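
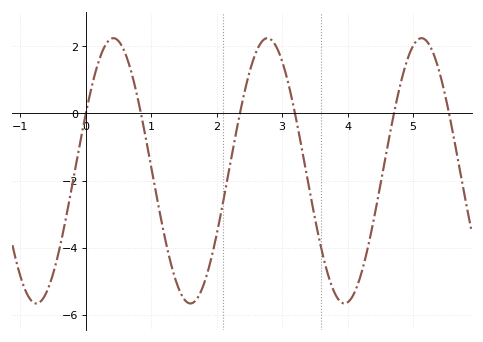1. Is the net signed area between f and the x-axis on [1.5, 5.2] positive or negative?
negative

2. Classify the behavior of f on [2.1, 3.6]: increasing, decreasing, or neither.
neither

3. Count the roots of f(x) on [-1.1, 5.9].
6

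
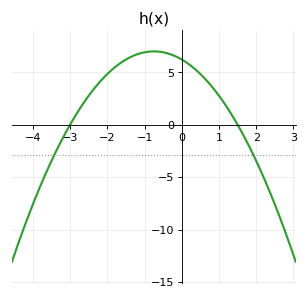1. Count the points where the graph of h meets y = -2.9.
2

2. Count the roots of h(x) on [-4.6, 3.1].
2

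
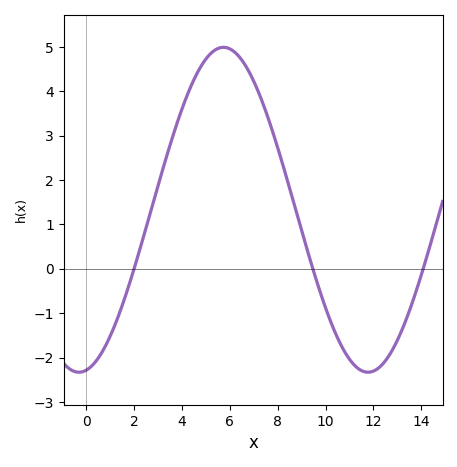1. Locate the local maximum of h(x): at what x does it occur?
5.74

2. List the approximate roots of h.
2, 9.47, 14.1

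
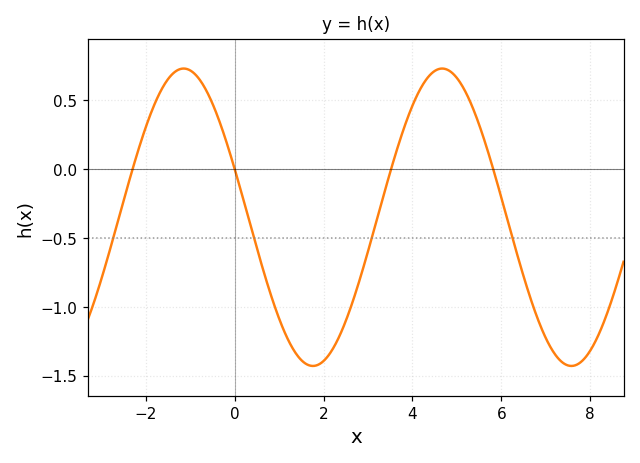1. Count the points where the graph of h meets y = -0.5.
4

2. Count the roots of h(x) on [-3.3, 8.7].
4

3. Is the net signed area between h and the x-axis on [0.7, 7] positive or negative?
negative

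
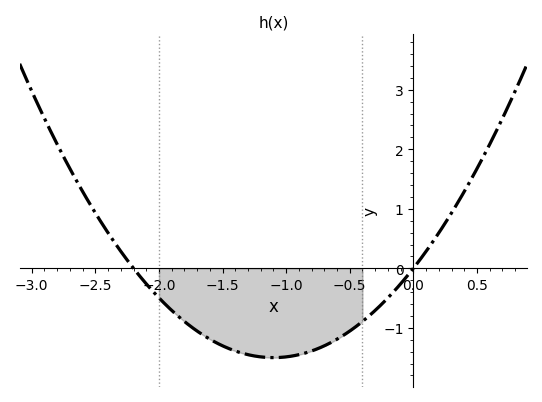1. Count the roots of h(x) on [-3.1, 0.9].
2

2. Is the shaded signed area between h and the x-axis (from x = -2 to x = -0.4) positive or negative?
negative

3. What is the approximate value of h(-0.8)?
-1.39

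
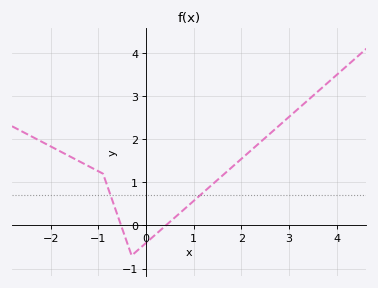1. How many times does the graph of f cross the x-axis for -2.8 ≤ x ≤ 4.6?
2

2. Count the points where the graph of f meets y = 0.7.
2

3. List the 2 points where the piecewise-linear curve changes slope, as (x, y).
(-0.9, 1.2); (-0.3, -0.7)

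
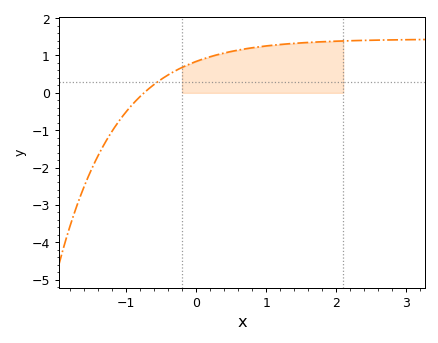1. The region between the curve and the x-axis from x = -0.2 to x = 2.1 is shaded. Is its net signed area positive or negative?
positive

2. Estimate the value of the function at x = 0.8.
1.2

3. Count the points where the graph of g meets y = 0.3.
1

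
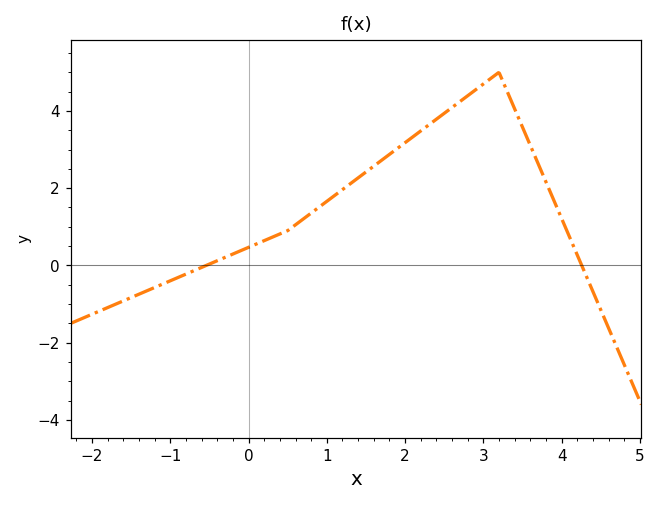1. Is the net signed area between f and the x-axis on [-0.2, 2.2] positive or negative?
positive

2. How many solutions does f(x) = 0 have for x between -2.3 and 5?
2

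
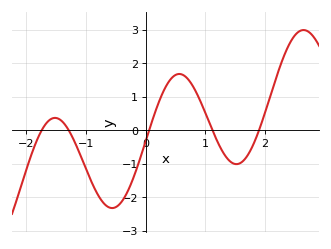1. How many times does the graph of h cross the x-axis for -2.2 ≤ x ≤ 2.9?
5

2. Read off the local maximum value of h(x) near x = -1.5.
0.375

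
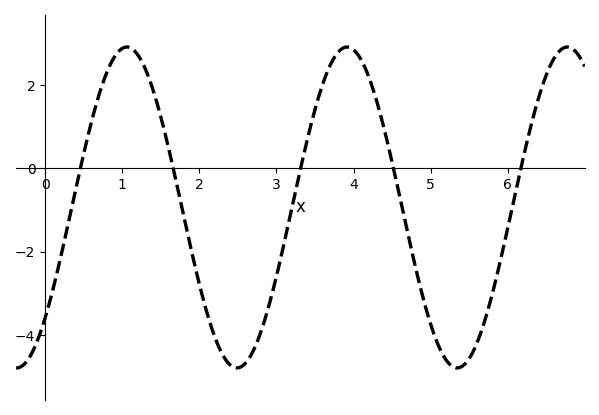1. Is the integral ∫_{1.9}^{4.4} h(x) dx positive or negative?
negative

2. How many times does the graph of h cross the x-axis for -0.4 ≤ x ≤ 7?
5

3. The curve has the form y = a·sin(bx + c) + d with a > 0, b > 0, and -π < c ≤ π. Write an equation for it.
y = 3.85sin(2.2x - 0.76) - 0.94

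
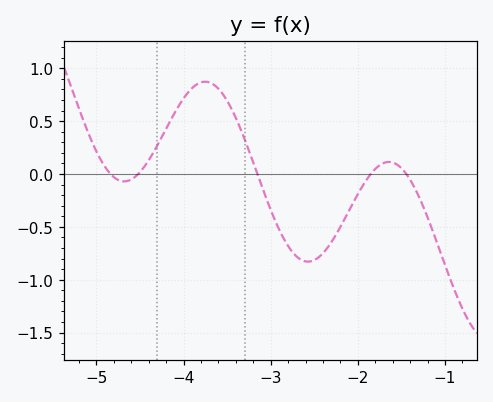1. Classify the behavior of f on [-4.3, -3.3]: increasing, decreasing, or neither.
neither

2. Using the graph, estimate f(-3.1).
-0.1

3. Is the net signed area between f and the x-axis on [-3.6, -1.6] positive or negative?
negative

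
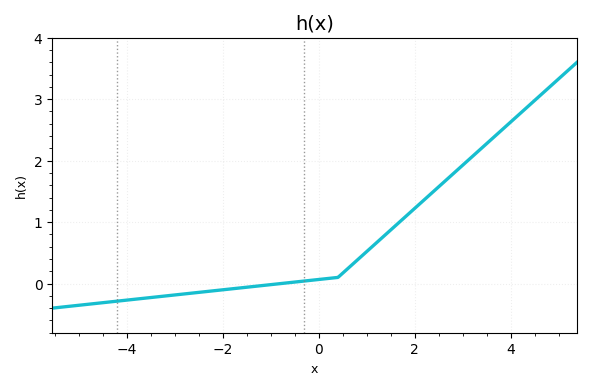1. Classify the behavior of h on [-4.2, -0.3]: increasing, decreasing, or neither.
increasing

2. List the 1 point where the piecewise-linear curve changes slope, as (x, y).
(0.4, 0.1)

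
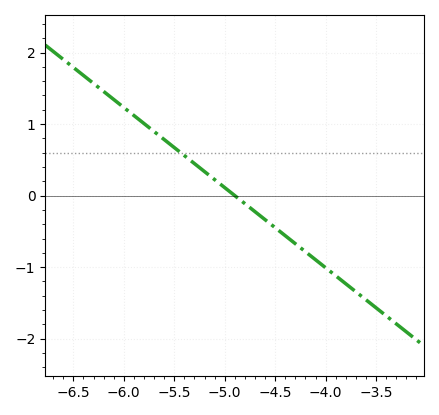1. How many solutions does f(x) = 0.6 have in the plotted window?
1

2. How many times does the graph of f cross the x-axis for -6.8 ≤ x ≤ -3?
1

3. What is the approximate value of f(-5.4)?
0.6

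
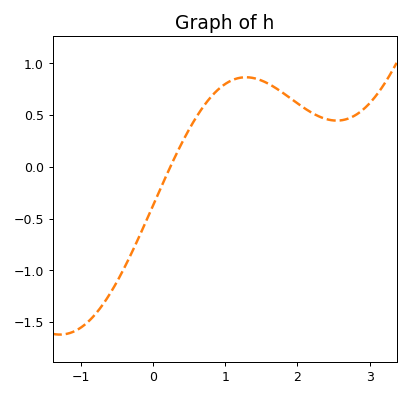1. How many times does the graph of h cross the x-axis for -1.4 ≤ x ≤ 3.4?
1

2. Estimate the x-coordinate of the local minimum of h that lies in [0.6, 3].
2.54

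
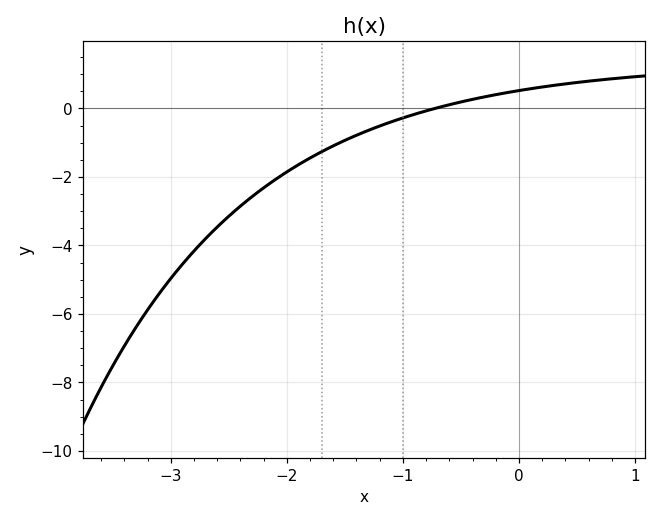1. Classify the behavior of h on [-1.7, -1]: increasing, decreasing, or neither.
increasing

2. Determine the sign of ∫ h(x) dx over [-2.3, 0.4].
negative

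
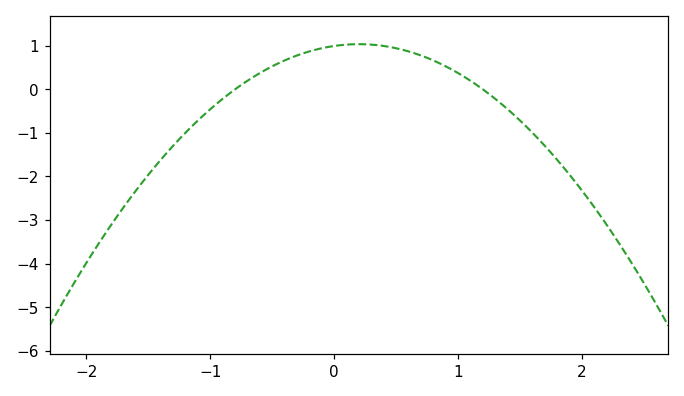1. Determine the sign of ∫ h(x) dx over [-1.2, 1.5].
positive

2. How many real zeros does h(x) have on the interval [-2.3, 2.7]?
2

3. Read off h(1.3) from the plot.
-0.218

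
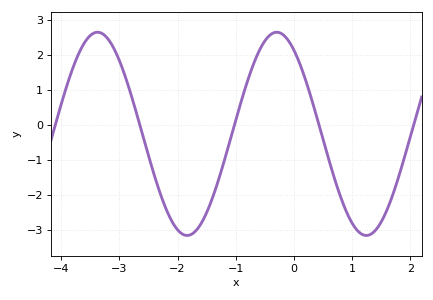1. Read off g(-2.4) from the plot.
-1.43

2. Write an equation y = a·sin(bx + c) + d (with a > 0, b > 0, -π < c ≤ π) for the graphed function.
y = 2.9sin(2.04x + 2.17) - 0.25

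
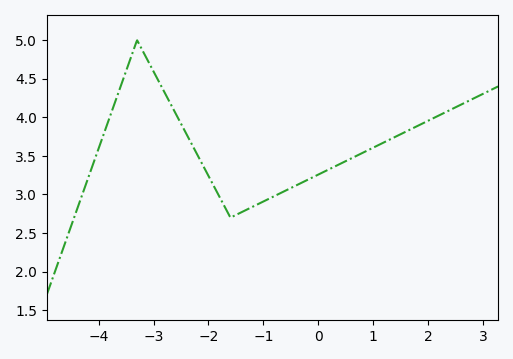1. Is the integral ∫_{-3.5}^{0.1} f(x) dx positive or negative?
positive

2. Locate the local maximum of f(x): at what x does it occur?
-3.3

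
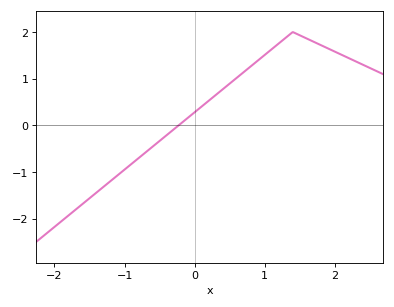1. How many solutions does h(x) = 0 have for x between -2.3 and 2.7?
1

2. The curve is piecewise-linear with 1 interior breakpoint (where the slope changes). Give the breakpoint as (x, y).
(1.4, 2)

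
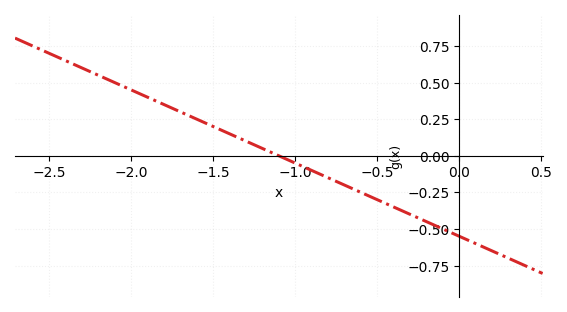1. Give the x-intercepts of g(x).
-1.1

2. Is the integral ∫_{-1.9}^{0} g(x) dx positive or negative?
negative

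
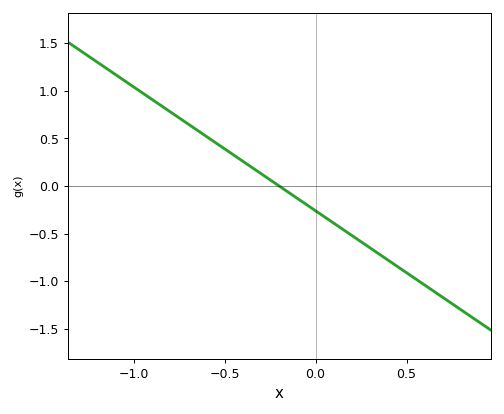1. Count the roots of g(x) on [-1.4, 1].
1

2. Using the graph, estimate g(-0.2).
0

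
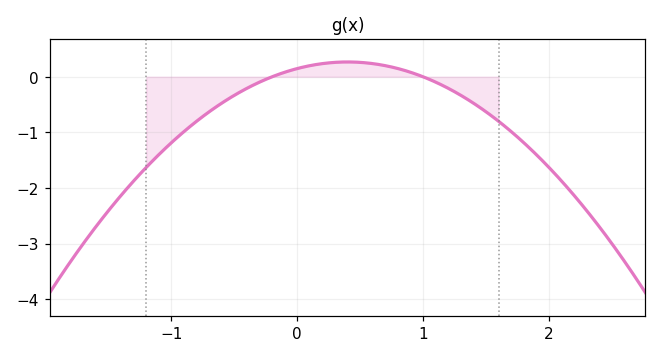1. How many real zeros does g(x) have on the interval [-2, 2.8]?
2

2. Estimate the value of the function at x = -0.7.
-0.629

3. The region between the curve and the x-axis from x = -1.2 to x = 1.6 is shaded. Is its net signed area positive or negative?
negative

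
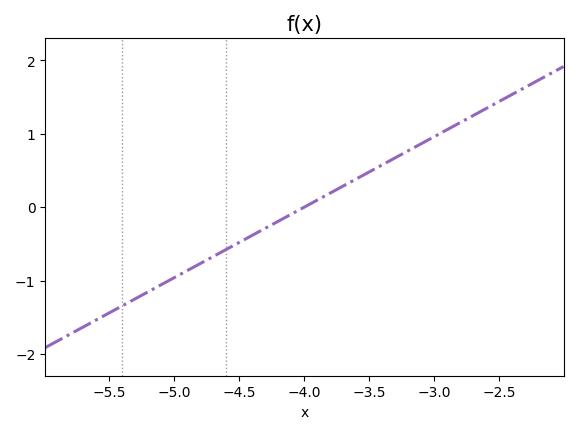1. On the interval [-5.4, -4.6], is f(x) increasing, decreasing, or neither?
increasing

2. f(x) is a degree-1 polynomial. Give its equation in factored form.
y = 0.96(x + 4)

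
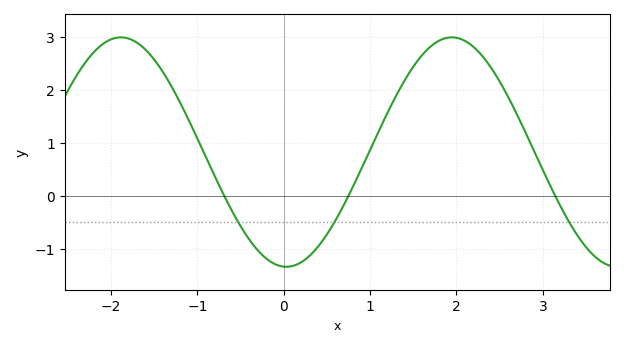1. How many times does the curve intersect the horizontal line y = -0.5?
3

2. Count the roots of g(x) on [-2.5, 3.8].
3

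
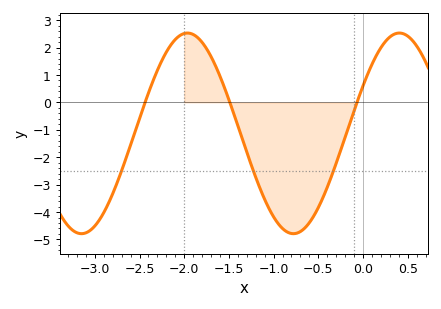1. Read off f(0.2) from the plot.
1.99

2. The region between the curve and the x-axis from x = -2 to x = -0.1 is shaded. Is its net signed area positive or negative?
negative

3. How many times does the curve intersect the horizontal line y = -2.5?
3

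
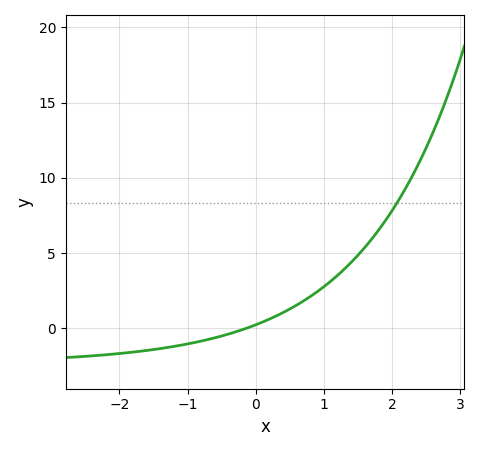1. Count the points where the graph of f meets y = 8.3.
1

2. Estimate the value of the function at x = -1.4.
-1.34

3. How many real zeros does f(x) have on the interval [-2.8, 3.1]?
1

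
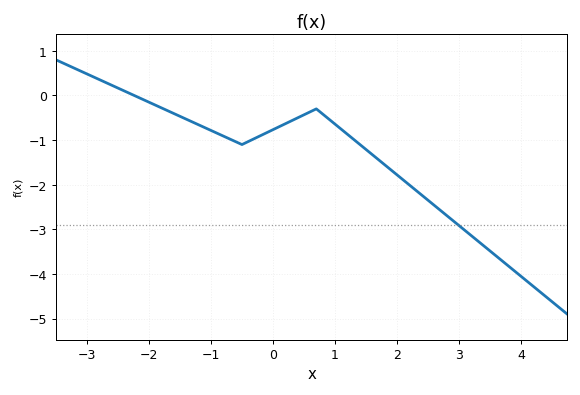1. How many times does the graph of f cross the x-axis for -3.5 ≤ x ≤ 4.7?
1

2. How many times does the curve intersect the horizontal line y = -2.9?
1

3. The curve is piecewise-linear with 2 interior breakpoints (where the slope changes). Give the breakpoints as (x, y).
(-0.5, -1.1); (0.7, -0.3)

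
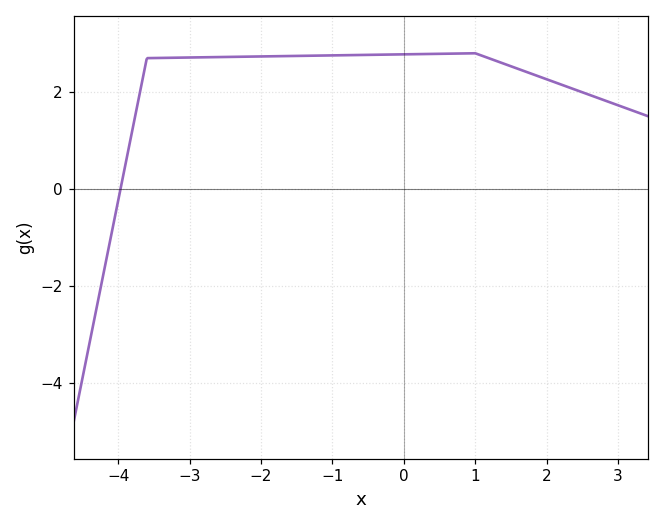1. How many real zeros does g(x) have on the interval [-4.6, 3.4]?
1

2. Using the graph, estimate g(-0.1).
2.78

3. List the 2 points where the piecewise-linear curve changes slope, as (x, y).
(-3.6, 2.7); (1, 2.8)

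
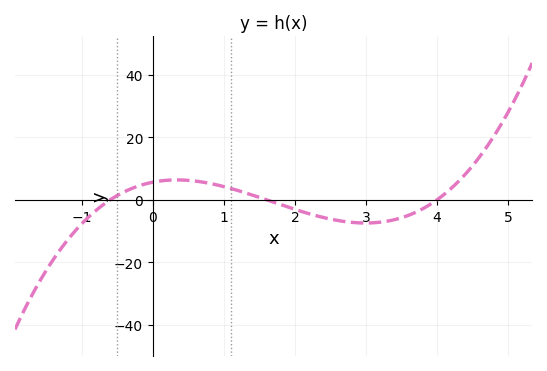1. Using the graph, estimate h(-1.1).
-10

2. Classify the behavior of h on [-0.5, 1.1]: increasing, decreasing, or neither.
neither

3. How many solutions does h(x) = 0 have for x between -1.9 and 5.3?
3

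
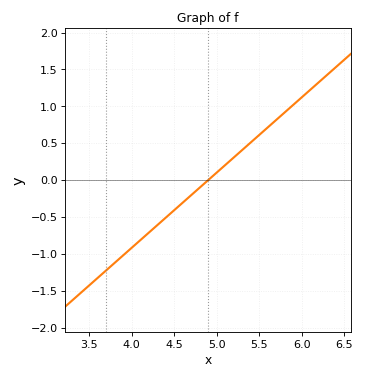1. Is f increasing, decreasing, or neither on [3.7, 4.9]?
increasing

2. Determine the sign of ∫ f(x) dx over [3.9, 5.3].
negative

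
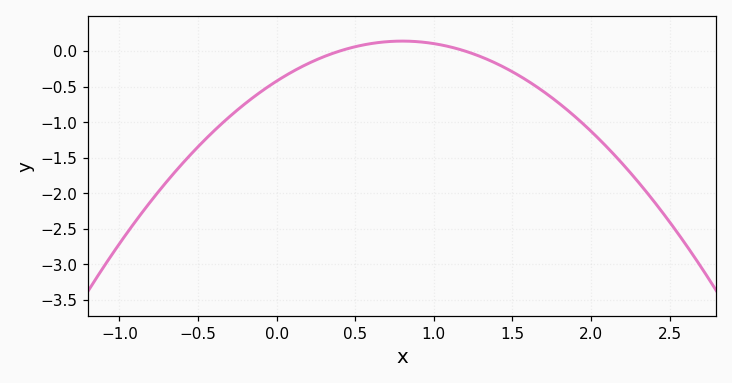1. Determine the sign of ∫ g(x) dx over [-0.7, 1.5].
negative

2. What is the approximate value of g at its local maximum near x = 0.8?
0.141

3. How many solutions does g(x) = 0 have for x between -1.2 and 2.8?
2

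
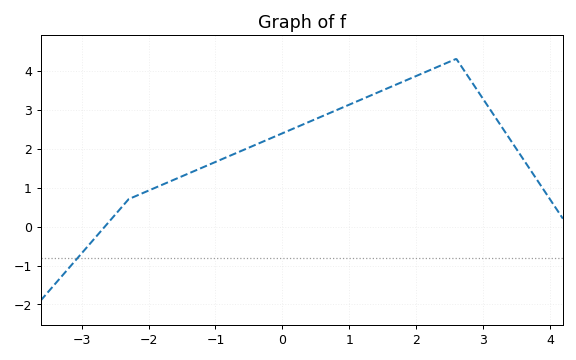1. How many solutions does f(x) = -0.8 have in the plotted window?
1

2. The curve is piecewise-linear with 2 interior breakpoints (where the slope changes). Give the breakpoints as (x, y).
(-2.3, 0.7); (2.6, 4.3)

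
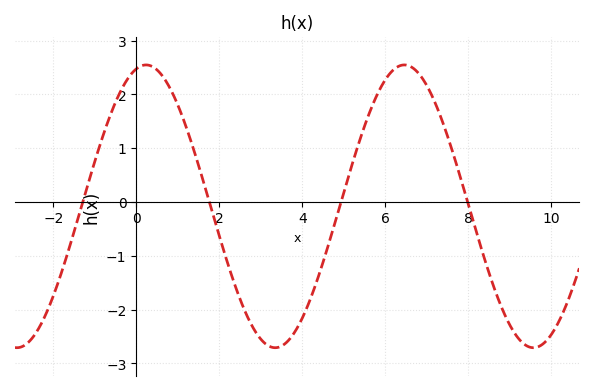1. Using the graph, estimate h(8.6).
-1.55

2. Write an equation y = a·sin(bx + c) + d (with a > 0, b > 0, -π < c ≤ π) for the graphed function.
y = 2.63sin(1.01x + 1.33) - 0.08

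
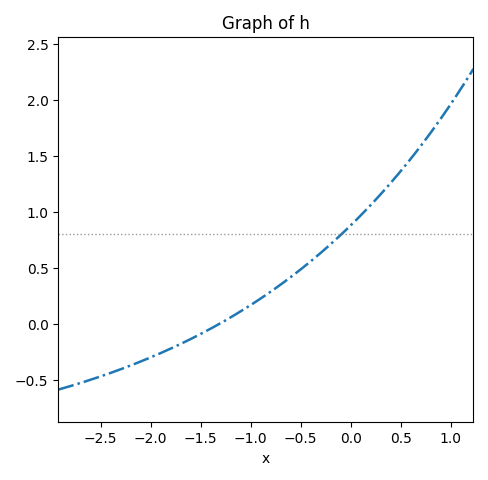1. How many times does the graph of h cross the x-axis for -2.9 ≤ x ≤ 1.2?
1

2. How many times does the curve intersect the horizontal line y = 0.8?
1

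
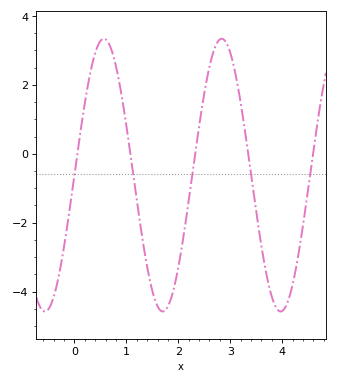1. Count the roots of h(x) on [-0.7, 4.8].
5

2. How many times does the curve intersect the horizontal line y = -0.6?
5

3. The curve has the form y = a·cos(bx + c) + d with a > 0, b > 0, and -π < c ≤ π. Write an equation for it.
y = 3.96cos(2.77x - 1.57) - 0.62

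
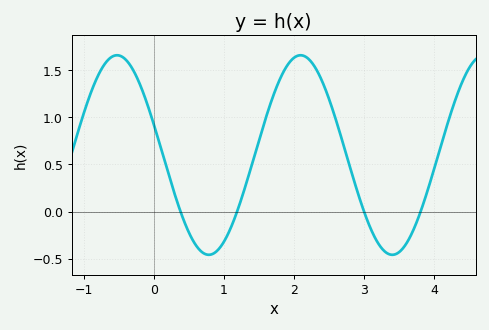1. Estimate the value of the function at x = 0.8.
-0.45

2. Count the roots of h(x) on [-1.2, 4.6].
4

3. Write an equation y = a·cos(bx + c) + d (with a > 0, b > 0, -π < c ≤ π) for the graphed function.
y = 1.06cos(2.4x + 1.3) + 0.6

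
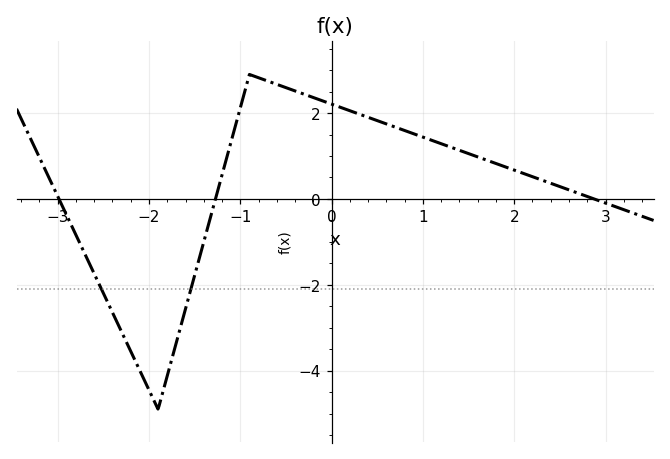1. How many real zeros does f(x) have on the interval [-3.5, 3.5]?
3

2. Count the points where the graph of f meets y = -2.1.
2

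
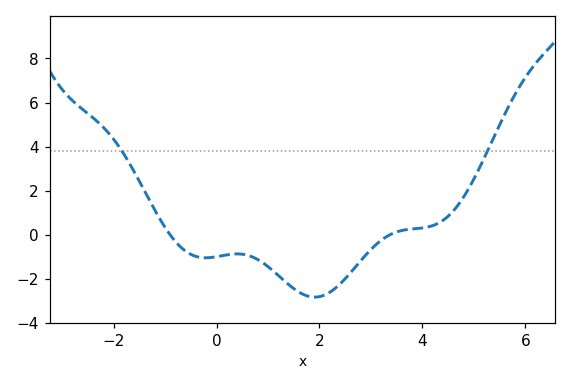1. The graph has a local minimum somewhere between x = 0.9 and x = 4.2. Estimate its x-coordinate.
1.91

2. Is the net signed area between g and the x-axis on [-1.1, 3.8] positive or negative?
negative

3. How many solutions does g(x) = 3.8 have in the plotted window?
2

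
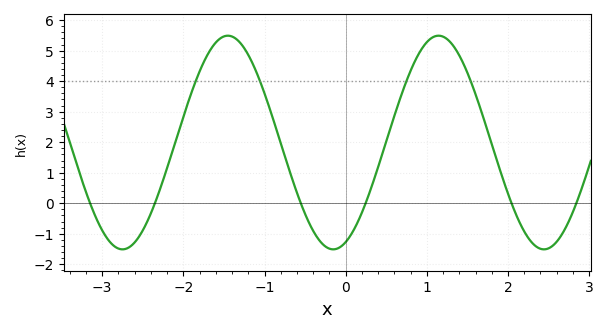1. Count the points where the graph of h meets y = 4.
4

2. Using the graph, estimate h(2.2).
-0.9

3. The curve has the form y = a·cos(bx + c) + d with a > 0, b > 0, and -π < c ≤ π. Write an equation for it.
y = 3.5cos(2.4x - 2.8) + 1.99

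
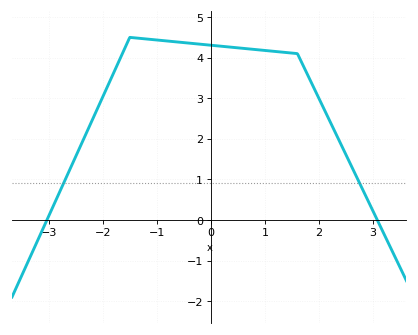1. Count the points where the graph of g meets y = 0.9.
2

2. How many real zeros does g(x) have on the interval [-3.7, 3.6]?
2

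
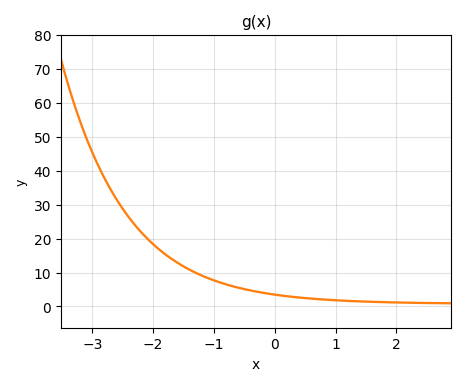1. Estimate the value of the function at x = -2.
18.4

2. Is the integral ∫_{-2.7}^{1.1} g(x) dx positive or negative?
positive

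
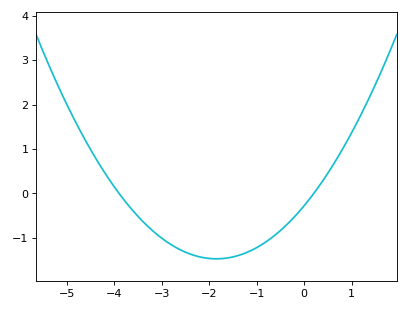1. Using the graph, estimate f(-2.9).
-1.08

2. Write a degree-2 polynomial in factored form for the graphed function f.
y = 0.35(x + 3.9)(x - 0.2)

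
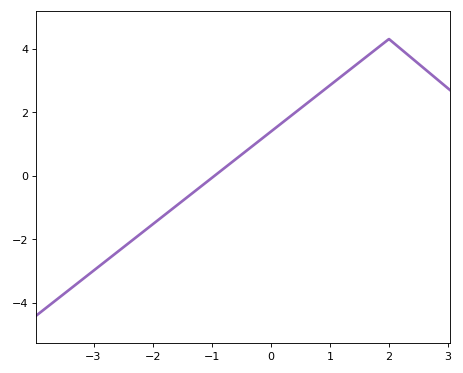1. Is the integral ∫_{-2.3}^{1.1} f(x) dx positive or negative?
positive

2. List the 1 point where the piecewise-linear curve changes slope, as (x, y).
(2, 4.3)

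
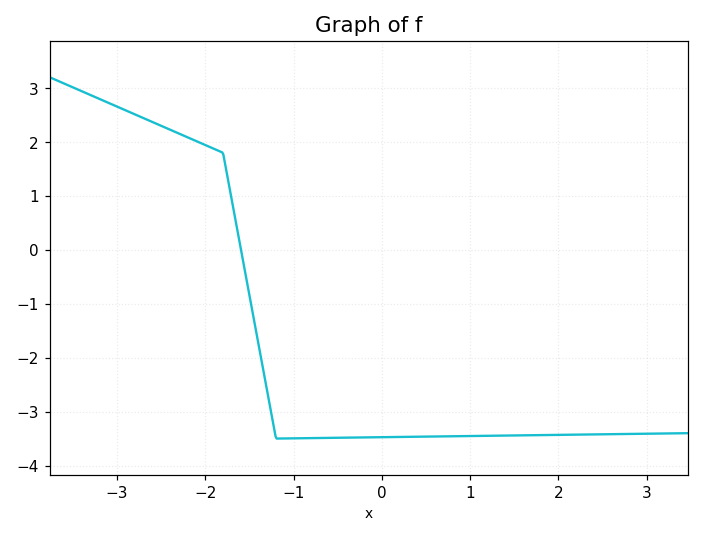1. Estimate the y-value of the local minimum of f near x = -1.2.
-3.5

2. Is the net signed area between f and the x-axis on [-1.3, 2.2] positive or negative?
negative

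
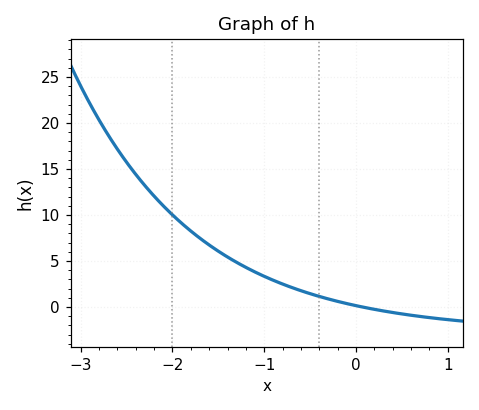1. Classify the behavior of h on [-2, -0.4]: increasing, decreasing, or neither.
decreasing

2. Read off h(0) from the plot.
0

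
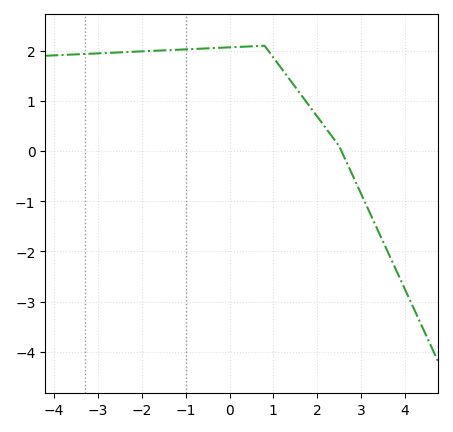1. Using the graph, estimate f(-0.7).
2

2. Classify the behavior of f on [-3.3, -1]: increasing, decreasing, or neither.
increasing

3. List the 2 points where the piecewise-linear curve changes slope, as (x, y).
(0.8, 2.1); (2.5, 0.1)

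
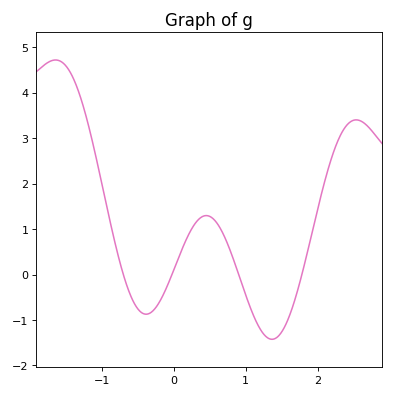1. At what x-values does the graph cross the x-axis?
-0.698, -0.023, 0.904, 1.78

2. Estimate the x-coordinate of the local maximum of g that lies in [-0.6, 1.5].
0.454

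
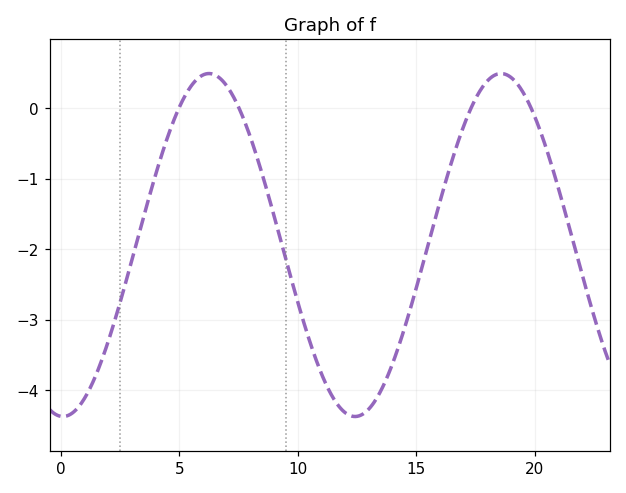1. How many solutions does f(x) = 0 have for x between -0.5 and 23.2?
4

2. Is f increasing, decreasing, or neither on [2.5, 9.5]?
neither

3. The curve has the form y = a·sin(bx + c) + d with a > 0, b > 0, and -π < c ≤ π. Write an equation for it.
y = 2.43sin(0.51x - 1.62) - 1.94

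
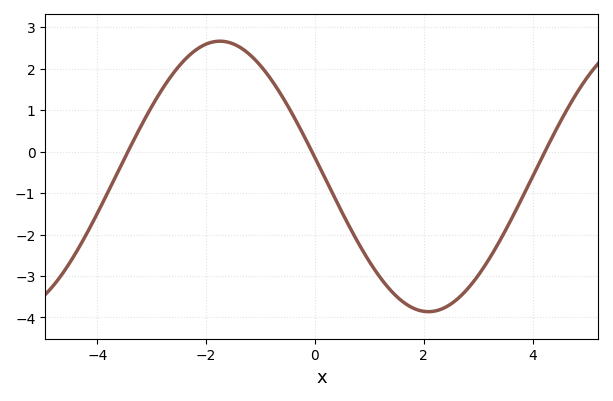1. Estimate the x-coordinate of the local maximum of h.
-1.75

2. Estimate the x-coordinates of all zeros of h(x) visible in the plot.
-3.44, -0.056, 4.23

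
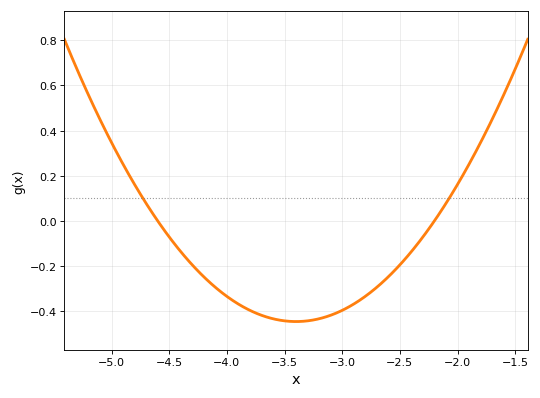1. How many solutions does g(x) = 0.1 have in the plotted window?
2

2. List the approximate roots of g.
-4.6, -2.2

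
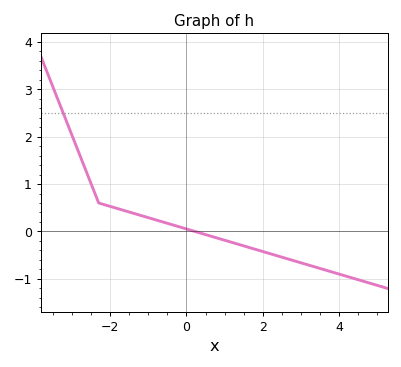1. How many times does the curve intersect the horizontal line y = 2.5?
1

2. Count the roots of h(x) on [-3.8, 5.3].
1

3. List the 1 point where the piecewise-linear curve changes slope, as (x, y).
(-2.3, 0.6)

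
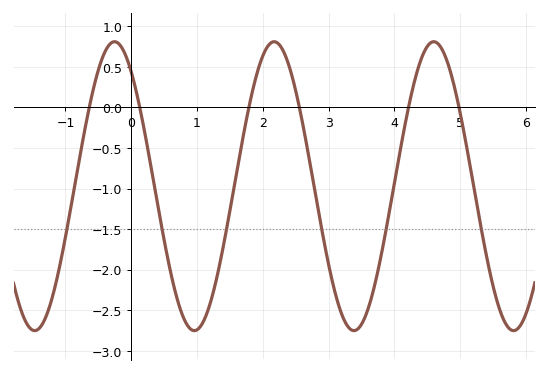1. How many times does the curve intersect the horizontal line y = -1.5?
6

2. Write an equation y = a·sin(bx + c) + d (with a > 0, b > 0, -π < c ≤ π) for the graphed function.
y = 1.78sin(2.59x + 2.23) - 0.97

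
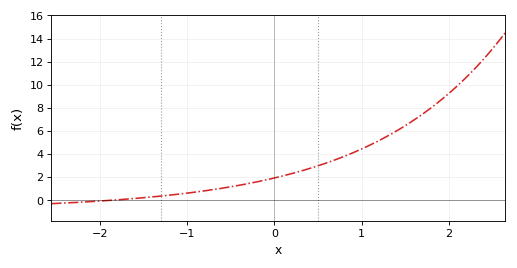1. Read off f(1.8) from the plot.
8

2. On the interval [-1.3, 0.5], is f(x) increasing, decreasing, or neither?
increasing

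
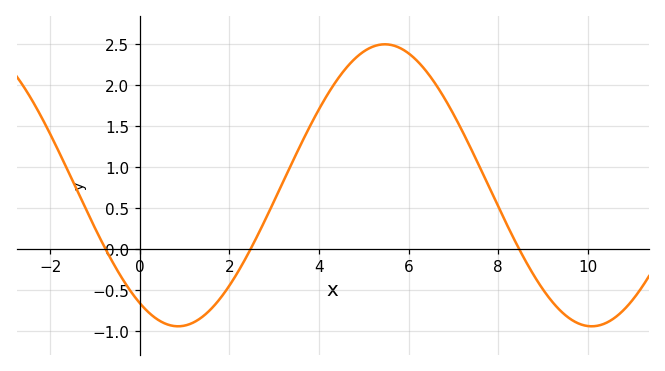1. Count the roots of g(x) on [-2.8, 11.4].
3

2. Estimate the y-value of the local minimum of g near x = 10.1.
-0.95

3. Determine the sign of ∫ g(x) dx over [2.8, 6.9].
positive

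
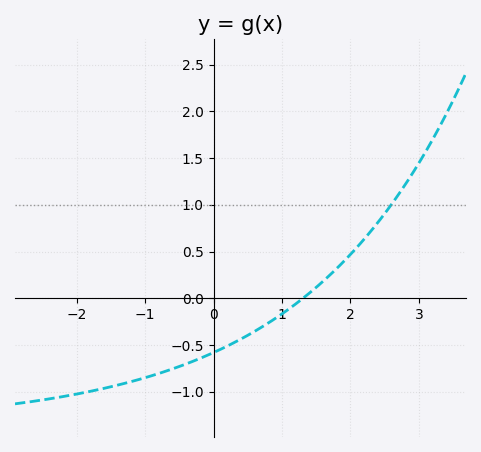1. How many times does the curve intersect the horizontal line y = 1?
1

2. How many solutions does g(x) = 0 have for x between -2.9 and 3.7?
1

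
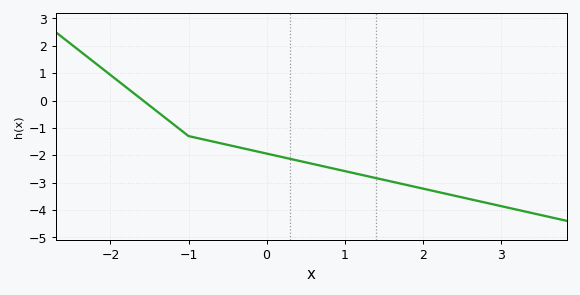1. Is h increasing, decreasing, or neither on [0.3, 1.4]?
decreasing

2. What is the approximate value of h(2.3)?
-3.4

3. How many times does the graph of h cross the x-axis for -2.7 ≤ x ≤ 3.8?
1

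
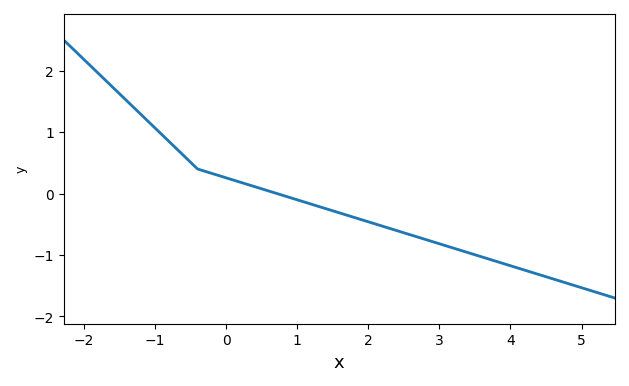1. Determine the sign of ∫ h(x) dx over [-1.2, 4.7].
negative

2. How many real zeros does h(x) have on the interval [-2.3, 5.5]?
1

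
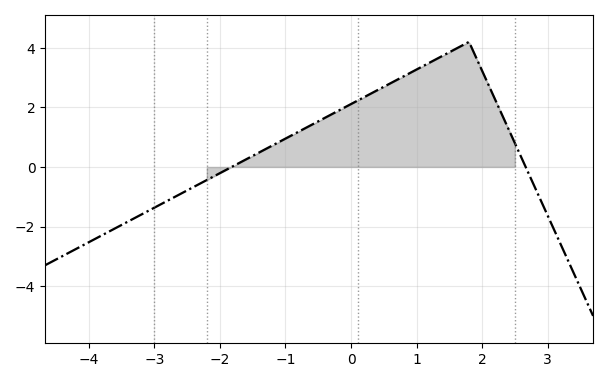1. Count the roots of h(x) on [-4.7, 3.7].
2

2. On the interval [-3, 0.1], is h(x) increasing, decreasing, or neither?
increasing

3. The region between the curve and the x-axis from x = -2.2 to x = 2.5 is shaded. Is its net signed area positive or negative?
positive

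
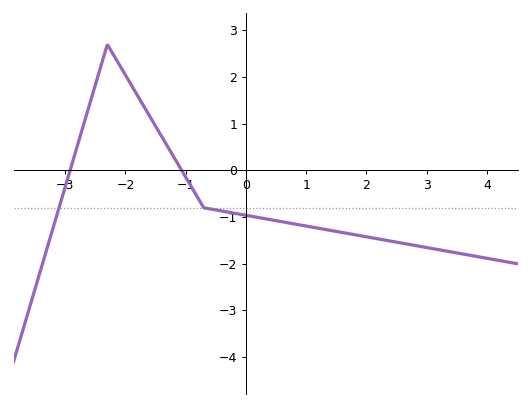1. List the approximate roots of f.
-2.92, -1.07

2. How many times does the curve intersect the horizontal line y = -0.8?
2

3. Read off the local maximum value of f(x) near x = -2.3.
2.7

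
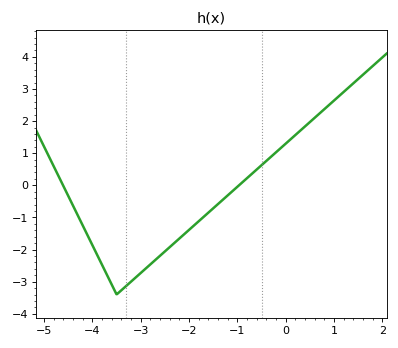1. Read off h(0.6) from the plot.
2.1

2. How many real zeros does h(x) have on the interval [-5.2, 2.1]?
2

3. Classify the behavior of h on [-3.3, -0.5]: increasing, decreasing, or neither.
increasing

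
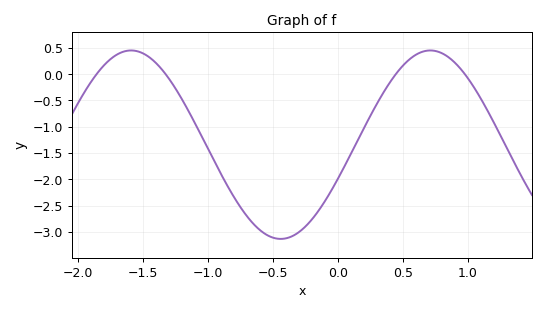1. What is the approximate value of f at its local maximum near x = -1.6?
0.45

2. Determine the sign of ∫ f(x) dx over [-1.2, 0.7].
negative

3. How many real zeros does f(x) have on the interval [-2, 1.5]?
4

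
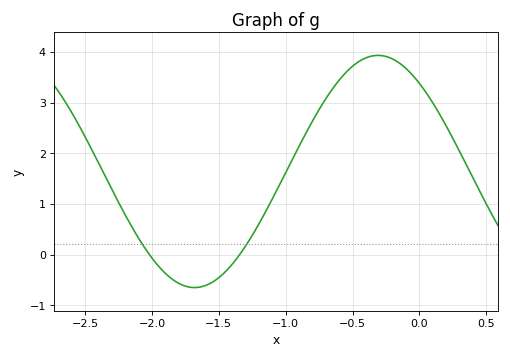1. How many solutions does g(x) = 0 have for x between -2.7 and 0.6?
2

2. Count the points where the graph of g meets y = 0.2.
2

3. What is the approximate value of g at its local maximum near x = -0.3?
3.9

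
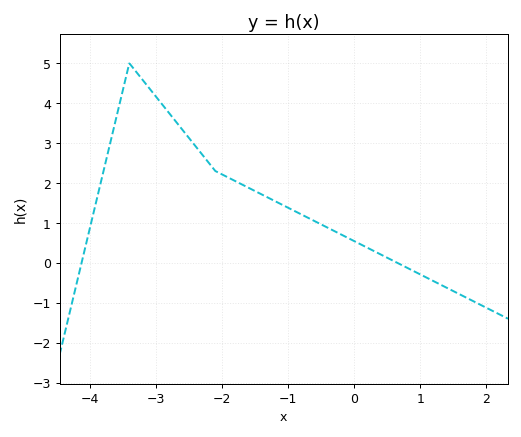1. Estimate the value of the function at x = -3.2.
4.6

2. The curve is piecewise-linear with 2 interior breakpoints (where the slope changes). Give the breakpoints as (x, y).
(-3.4, 5); (-2.1, 2.3)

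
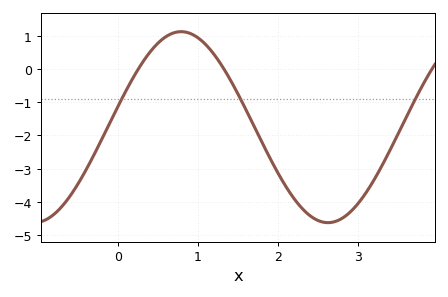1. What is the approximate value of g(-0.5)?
-3.45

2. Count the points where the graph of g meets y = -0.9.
3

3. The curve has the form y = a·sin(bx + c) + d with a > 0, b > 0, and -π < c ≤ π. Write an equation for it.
y = 2.87sin(1.71x + 0.22) - 1.75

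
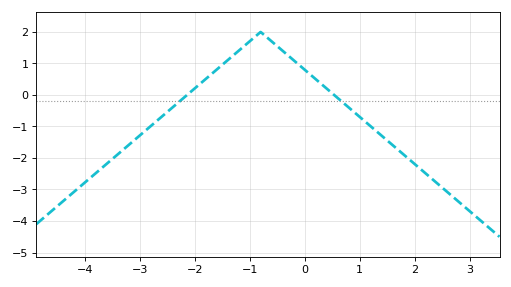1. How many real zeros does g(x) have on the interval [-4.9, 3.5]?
2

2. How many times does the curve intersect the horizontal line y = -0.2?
2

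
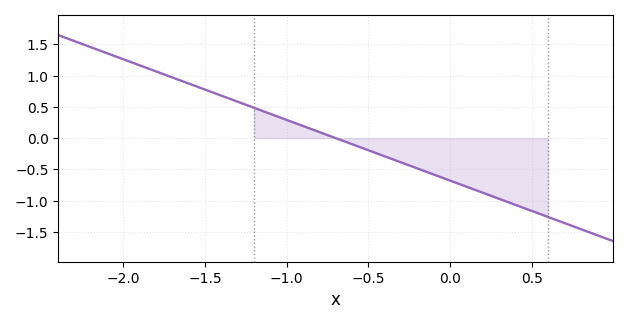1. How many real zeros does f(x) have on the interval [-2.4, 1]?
1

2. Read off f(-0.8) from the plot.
0.1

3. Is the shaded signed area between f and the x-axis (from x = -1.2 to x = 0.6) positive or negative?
negative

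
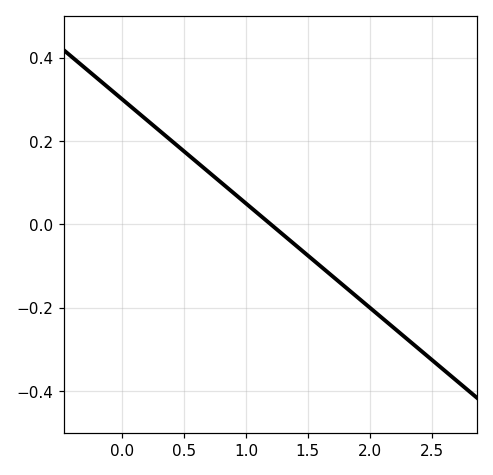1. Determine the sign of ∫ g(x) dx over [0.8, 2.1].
negative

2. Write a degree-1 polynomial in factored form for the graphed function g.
y = -0.25(x - 1.2)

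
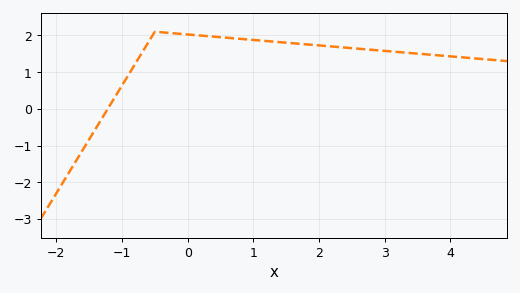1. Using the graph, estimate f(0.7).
1.92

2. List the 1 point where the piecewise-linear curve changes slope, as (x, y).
(-0.5, 2.1)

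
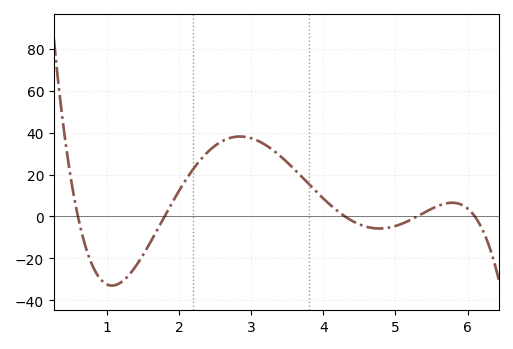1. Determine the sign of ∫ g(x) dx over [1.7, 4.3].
positive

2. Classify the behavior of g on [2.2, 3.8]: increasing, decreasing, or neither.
neither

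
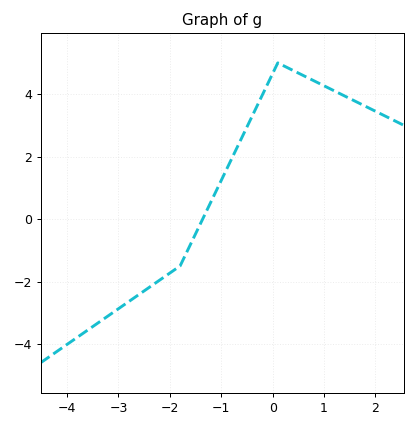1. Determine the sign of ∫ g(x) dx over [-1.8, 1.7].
positive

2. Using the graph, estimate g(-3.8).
-3.8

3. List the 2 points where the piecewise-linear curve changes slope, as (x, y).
(-1.8, -1.5); (0.1, 5)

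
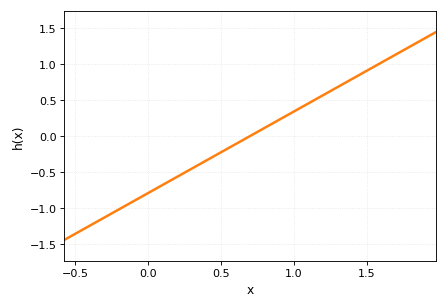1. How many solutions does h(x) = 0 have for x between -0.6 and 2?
1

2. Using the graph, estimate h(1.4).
0.8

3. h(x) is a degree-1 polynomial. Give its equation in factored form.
y = 1.13(x - 0.7)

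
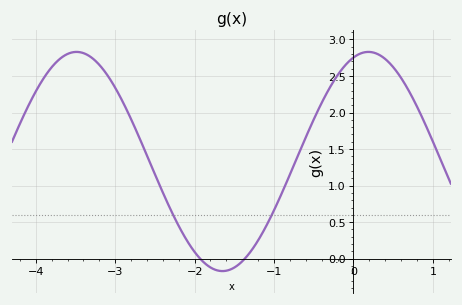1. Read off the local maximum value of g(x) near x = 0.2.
2.83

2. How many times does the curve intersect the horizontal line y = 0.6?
2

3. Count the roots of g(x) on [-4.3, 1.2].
2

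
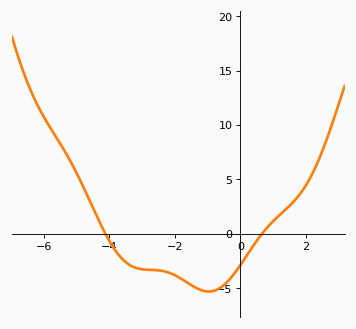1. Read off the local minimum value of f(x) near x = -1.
-5.5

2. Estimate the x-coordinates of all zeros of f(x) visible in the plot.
-4.2, 0.6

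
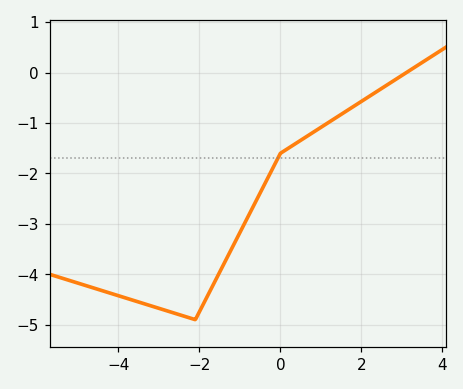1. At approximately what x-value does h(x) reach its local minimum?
-2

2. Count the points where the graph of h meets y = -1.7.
1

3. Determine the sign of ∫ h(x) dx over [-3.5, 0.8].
negative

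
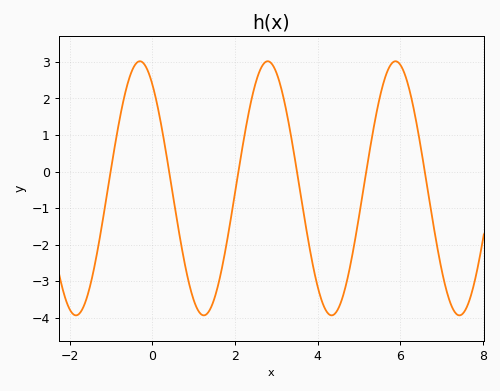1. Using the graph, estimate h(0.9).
-3.13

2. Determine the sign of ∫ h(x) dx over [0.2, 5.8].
negative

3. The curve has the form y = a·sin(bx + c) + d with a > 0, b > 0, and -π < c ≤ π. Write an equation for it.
y = 3.48sin(2.03x + 2.19) - 0.46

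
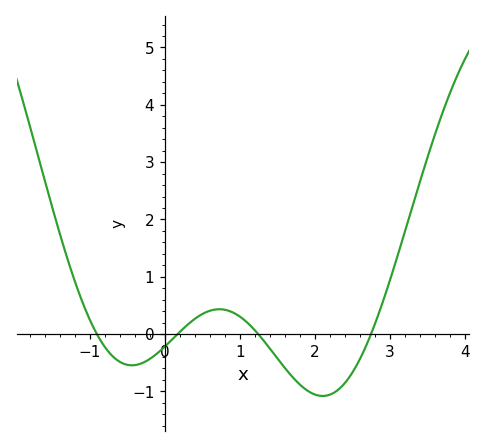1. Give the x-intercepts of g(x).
-0.9, 0.2, 1.2, 2.7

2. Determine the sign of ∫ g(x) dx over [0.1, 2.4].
negative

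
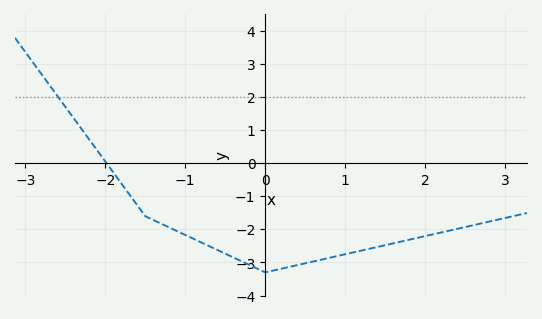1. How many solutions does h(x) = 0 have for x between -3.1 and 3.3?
1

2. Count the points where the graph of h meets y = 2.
1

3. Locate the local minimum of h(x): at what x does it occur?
0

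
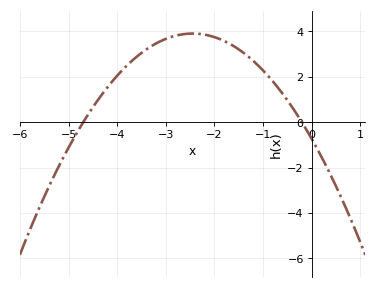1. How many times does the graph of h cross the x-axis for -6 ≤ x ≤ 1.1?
2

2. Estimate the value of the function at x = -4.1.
1.8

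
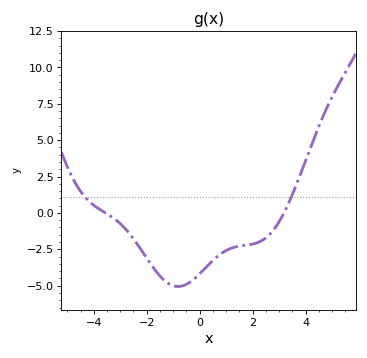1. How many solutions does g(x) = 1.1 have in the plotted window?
2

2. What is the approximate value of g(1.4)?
-2.4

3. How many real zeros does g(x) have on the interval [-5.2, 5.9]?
2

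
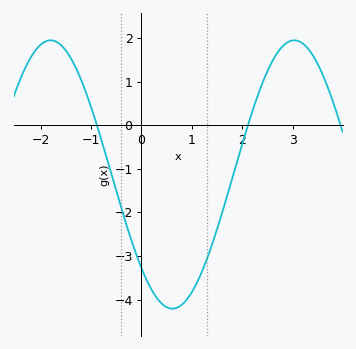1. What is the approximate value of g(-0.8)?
-0.308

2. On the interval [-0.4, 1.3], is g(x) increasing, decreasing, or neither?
neither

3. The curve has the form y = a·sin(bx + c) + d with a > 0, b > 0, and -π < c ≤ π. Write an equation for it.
y = 3.08sin(1.3x - 2.37) - 1.13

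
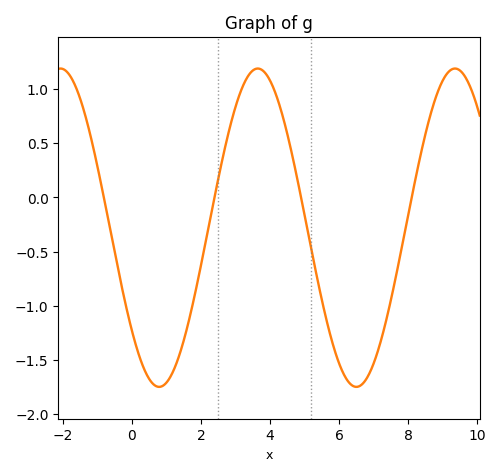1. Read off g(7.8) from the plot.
-0.5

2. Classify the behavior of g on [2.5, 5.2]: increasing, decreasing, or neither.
neither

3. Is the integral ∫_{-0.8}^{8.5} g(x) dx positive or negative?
negative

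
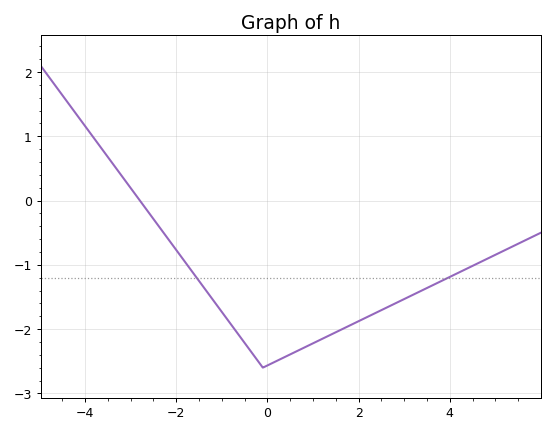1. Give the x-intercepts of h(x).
-2.8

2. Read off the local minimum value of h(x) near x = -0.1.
-2.6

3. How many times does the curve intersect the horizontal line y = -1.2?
2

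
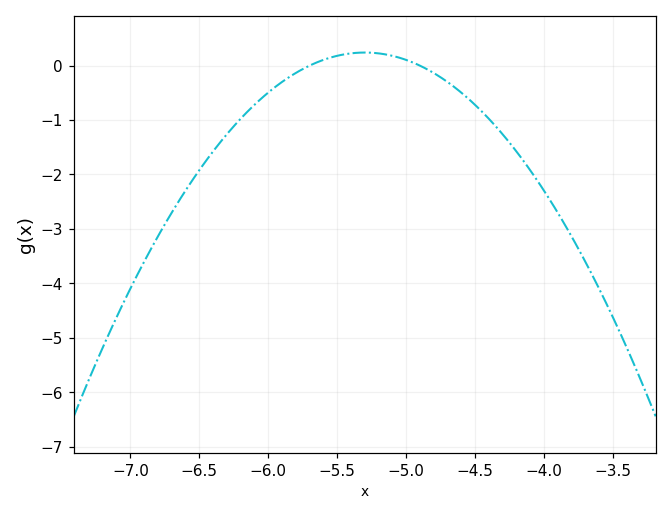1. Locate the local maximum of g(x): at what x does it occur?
-5.3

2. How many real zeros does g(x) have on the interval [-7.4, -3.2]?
2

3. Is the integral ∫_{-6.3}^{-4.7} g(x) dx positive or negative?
negative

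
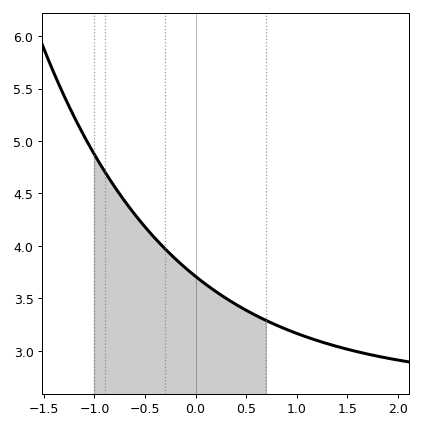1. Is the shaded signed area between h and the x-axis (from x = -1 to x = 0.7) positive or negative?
positive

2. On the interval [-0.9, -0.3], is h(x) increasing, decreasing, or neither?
decreasing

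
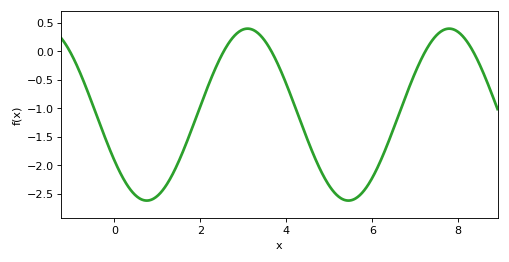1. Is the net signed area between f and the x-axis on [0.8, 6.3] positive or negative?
negative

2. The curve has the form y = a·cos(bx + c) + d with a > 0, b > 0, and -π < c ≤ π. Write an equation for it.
y = 1.51cos(1.34x + 2.13) - 1.11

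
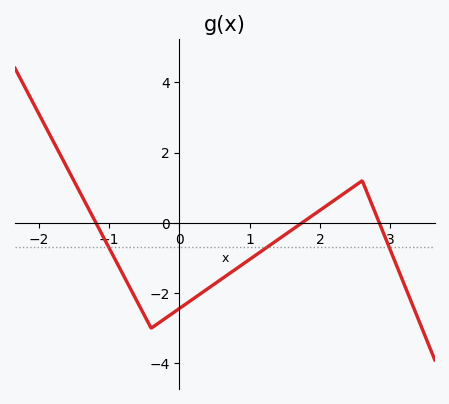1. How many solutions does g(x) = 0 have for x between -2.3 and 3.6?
3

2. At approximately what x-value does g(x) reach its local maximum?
2.6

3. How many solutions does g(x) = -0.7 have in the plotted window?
3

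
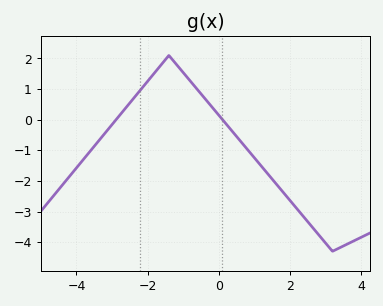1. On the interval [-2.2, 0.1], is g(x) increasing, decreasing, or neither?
neither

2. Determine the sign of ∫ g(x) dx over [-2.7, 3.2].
negative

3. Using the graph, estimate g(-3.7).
-1.2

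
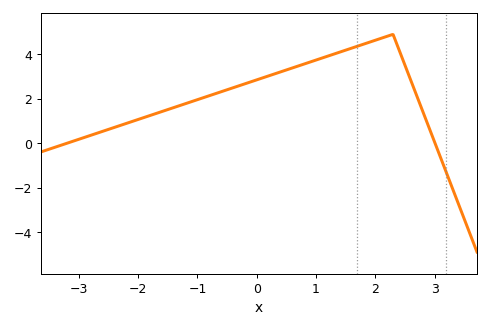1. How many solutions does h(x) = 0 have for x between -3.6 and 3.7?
2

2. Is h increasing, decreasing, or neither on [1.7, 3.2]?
neither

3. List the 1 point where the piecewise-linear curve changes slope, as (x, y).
(2.3, 4.9)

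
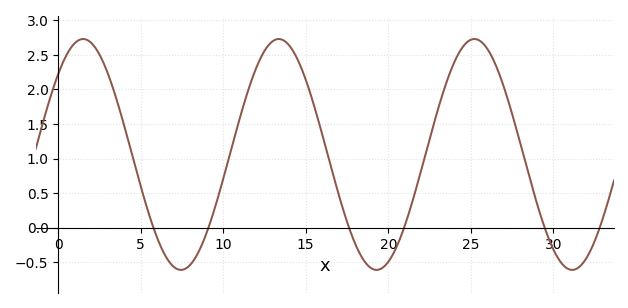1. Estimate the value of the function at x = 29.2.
0.203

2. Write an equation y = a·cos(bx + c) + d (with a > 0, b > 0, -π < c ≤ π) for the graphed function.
y = 1.67cos(0.53x - 0.8) + 1.06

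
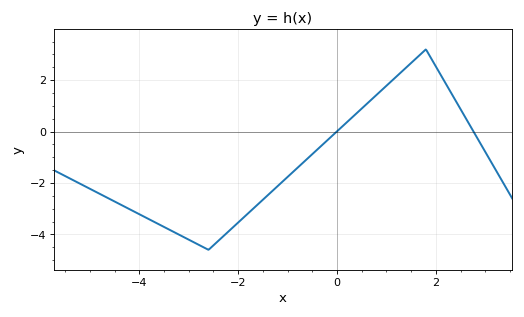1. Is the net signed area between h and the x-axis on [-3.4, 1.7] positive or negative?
negative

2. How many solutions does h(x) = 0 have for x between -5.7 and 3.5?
2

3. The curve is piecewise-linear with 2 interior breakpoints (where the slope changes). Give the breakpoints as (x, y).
(-2.6, -4.6); (1.8, 3.2)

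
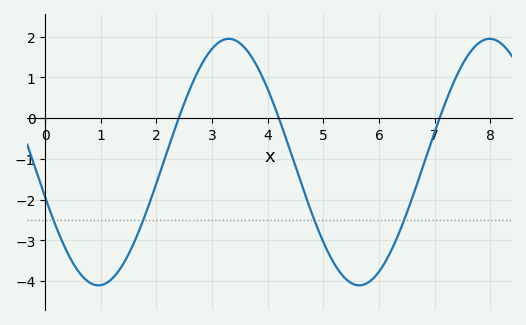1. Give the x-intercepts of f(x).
2.4, 4.2, 7.09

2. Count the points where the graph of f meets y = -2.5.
4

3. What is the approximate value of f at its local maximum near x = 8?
1.95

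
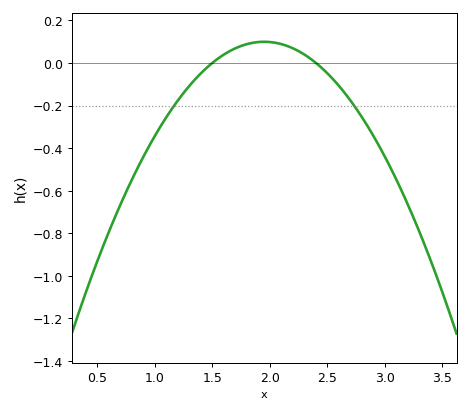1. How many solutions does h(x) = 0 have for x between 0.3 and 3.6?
2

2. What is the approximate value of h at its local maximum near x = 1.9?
0.1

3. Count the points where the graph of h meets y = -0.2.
2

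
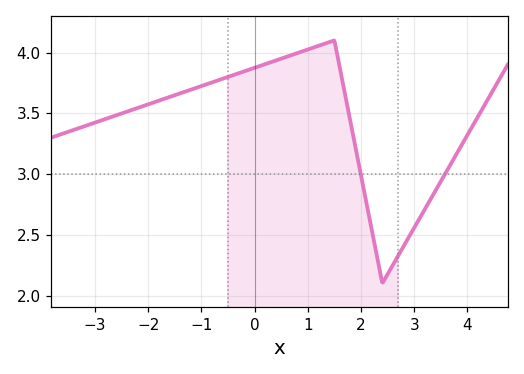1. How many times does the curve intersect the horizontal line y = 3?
2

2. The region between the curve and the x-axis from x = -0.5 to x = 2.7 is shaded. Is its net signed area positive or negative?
positive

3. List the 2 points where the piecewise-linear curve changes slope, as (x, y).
(1.5, 4.1); (2.4, 2.1)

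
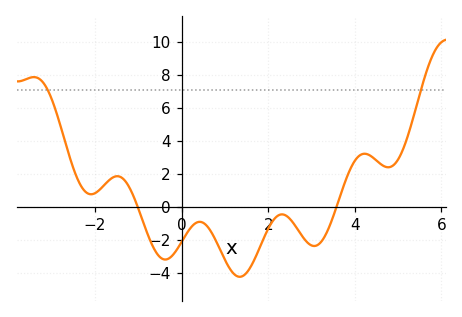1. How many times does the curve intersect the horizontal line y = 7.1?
2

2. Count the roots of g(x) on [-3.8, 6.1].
2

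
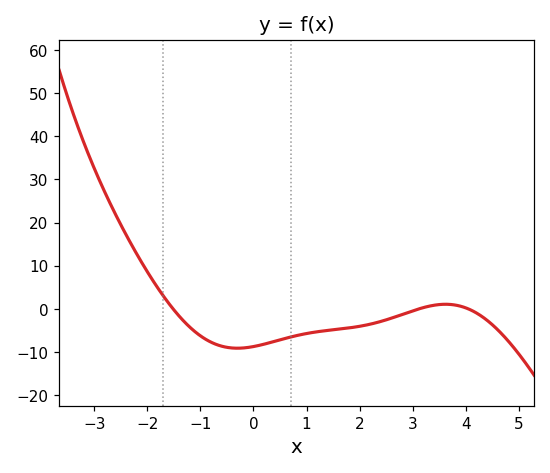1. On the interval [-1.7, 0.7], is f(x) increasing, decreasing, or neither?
neither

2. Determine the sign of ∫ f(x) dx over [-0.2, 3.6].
negative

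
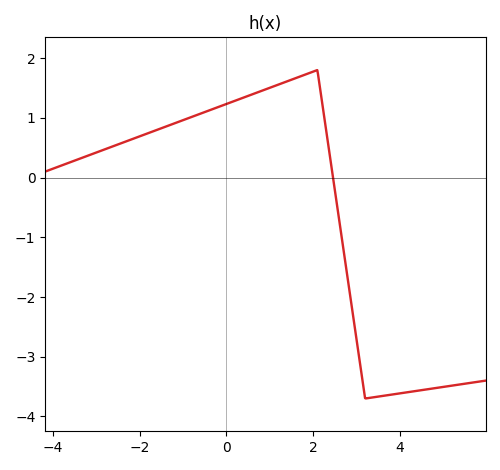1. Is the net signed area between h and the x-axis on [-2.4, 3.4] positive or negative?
positive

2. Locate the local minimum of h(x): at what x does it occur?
3.2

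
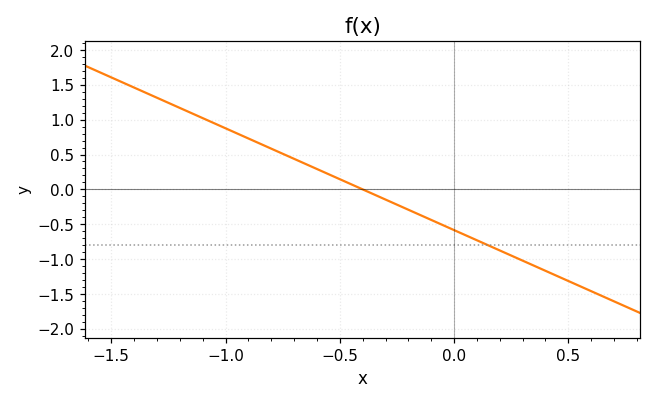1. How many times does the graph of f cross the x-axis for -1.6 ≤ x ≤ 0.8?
1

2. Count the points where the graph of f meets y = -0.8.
1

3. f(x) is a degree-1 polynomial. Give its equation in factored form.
y = -1.46(x + 0.4)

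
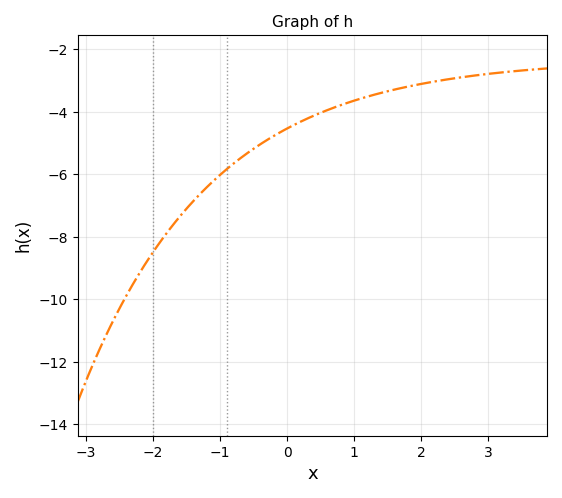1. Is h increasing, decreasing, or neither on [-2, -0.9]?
increasing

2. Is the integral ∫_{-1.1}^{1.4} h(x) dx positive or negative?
negative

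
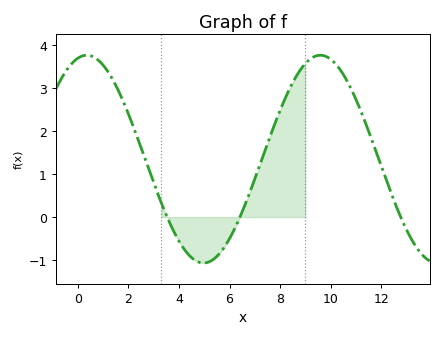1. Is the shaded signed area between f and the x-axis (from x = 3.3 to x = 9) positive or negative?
positive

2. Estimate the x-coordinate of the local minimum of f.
5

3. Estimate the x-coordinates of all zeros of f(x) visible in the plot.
3.6, 6.4, 12.8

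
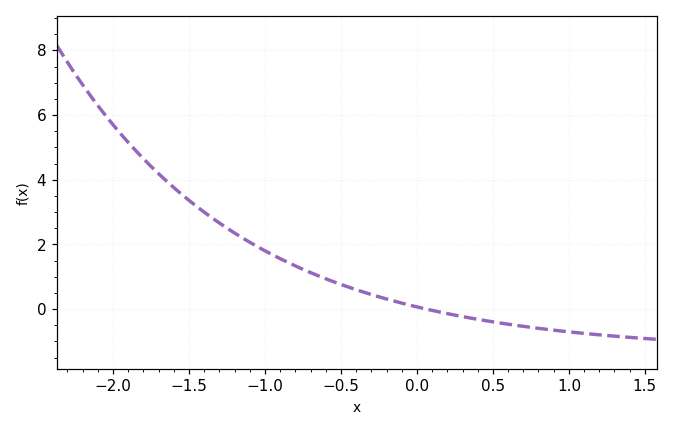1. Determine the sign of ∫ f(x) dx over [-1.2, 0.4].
positive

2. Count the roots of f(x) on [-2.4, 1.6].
1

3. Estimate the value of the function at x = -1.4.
3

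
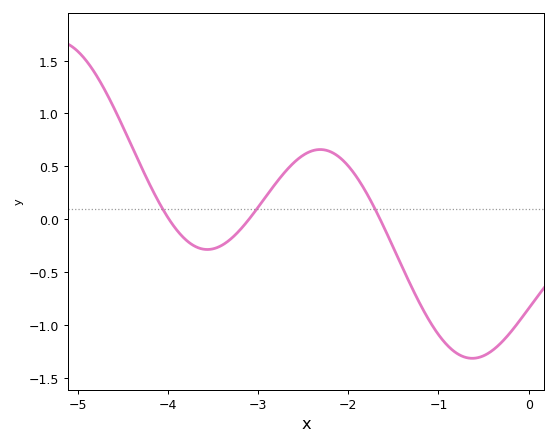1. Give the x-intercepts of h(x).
-4, -3.1, -1.6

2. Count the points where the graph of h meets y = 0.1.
3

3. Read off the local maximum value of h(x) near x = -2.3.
0.65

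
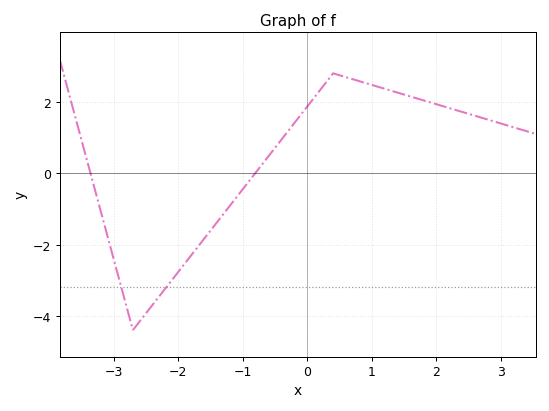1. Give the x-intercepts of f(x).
-3.4, -0.8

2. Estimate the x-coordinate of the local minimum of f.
-2.7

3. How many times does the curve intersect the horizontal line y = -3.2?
2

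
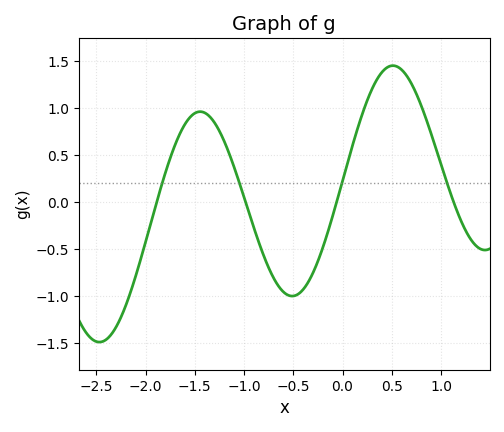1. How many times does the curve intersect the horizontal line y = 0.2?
4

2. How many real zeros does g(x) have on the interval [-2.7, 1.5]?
4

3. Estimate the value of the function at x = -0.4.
-0.95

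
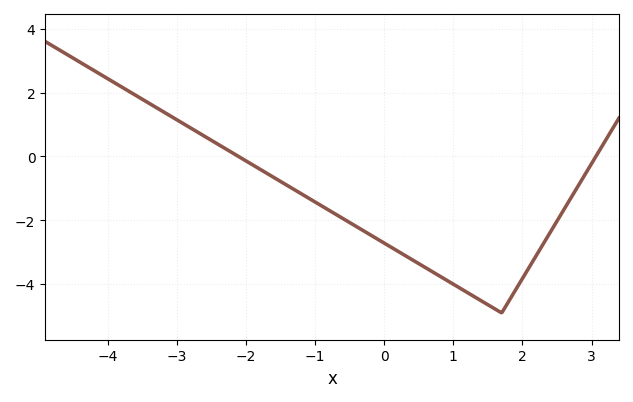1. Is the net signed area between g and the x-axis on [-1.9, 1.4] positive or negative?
negative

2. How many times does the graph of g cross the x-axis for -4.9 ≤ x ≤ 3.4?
2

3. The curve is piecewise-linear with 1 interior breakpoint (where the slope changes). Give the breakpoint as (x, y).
(1.7, -4.9)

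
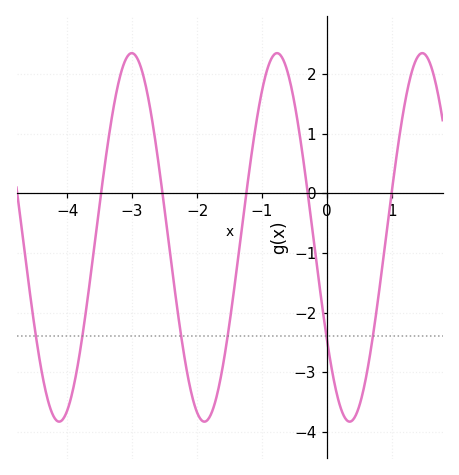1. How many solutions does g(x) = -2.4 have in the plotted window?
6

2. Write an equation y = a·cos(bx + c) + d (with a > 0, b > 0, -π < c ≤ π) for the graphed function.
y = 3.09cos(2.81x + 2.16) - 0.74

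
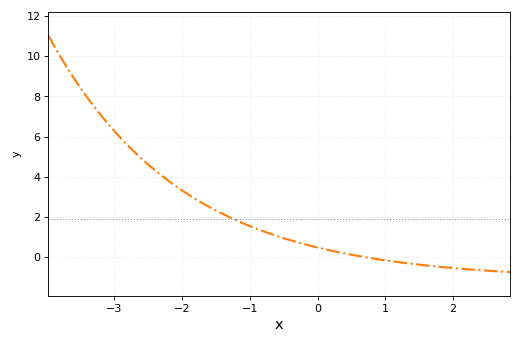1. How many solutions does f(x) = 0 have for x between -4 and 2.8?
1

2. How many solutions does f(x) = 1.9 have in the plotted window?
1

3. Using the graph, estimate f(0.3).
0.2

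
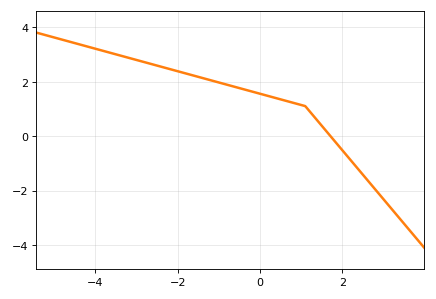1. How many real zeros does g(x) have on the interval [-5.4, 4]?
1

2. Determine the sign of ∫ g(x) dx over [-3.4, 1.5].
positive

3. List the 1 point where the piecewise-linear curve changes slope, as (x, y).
(1.1, 1.1)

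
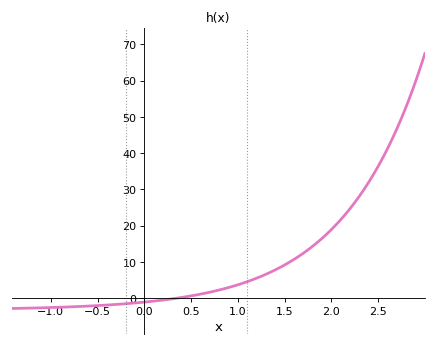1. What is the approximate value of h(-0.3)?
-1.68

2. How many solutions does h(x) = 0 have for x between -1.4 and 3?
1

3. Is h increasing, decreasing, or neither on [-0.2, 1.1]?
increasing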